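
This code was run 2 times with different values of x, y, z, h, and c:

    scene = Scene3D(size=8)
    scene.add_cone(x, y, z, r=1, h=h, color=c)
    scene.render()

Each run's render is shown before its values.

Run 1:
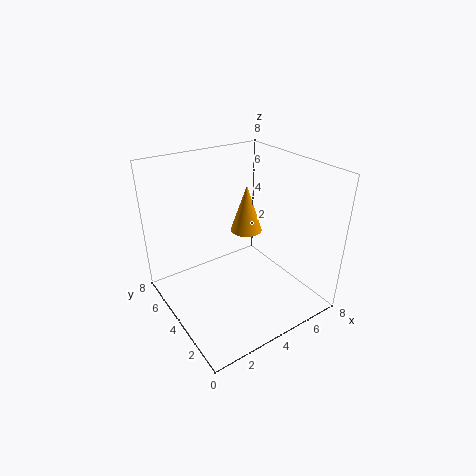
x = 6, y = 6, z = 3, h = 3, c = 'orange'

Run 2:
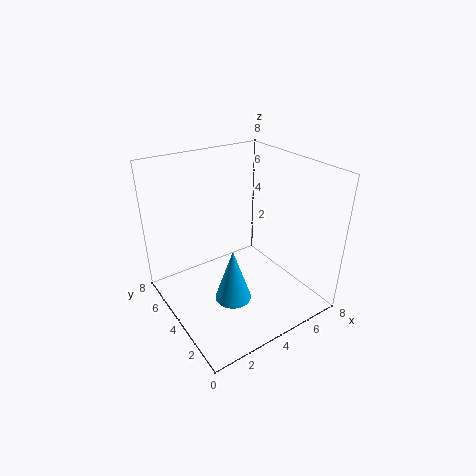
x = 3, y = 3, z = 1, h = 3, c = 'deepskyblue'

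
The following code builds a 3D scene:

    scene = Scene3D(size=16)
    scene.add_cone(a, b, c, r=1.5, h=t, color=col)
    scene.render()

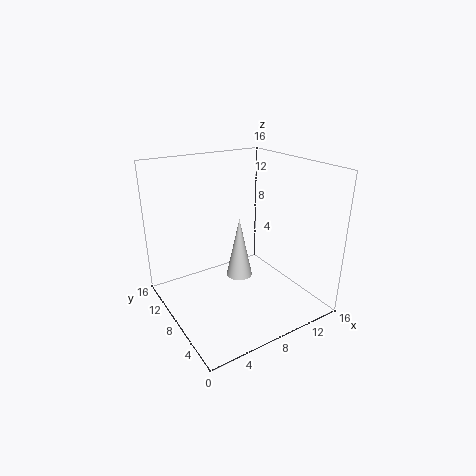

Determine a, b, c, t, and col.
a = 8.5, b = 8.5, c = 3, t = 7, col = 'lightgray'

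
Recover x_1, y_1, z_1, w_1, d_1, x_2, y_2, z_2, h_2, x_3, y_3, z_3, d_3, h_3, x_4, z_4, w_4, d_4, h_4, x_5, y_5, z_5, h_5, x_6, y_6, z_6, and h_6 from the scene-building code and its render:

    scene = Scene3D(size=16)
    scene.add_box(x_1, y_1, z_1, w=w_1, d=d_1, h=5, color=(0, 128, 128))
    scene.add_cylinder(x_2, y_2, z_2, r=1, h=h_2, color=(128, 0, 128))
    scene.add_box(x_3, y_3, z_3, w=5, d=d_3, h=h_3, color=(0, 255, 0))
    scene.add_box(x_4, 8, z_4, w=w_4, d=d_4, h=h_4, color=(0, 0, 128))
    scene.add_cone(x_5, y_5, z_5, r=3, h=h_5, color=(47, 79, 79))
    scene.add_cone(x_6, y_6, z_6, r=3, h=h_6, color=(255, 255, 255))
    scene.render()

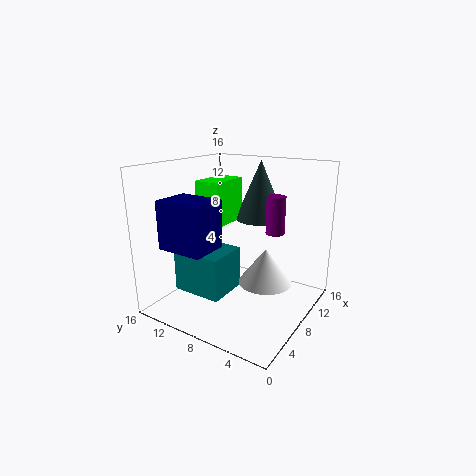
x_1 = 5, y_1 = 9, z_1 = 1, w_1 = 5, d_1 = 6, x_2 = 9, y_2 = 4, z_2 = 9, h_2 = 4, x_3 = 7, y_3 = 10, z_3 = 9, d_3 = 3, h_3 = 5, x_4 = 1, z_4 = 8, w_4 = 4, d_4 = 5, h_4 = 5, x_5 = 13, y_5 = 8, z_5 = 9, h_5 = 7, x_6 = 9, y_6 = 5, z_6 = 3, h_6 = 4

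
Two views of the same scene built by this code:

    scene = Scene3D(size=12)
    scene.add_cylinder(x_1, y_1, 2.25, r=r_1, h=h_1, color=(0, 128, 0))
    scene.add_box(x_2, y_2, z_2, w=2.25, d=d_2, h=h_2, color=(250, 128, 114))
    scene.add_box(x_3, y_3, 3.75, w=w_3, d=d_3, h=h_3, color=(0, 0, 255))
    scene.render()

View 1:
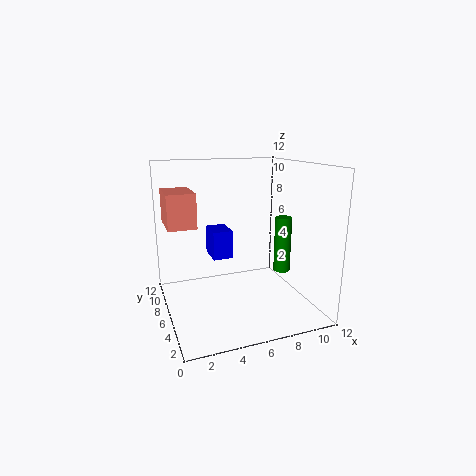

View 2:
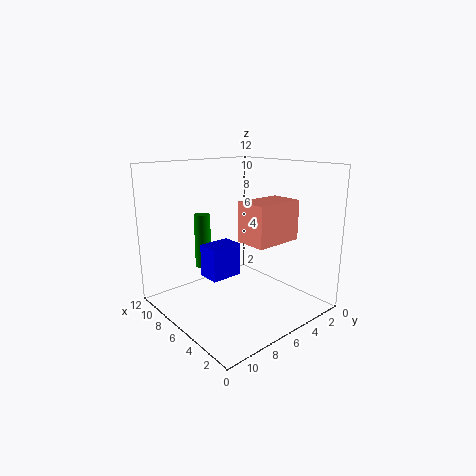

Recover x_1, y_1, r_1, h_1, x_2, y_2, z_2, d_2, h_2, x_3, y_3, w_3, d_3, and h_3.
x_1 = 10.5; y_1 = 6.5; r_1 = 0.75; h_1 = 5; x_2 = 0.25; y_2 = 5.5; z_2 = 7.25; d_2 = 3.5; h_2 = 2.75; x_3 = 4.25; y_3 = 7.25; w_3 = 1.75; d_3 = 2.5; h_3 = 2.5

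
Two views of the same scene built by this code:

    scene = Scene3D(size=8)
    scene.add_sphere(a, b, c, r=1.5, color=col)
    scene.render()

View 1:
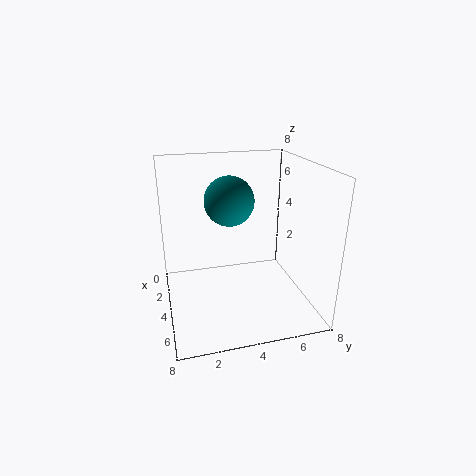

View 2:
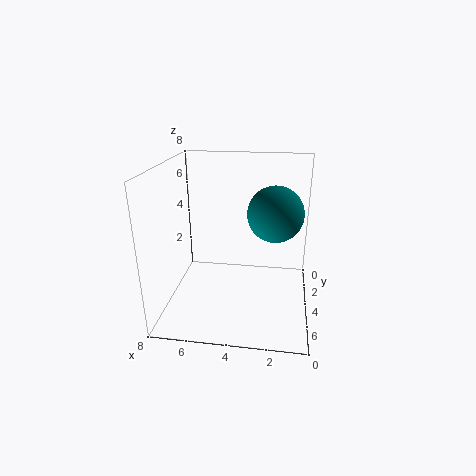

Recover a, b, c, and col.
a = 2; b = 4; c = 5.5; col = 'teal'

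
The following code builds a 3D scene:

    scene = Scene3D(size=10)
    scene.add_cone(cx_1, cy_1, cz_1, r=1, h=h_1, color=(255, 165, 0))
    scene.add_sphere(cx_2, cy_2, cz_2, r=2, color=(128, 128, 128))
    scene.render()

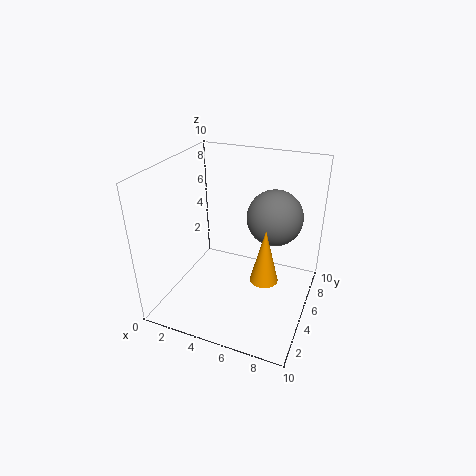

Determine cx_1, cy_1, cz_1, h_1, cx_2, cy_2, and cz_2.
cx_1 = 7; cy_1 = 5; cz_1 = 2; h_1 = 4; cx_2 = 7; cy_2 = 7; cz_2 = 6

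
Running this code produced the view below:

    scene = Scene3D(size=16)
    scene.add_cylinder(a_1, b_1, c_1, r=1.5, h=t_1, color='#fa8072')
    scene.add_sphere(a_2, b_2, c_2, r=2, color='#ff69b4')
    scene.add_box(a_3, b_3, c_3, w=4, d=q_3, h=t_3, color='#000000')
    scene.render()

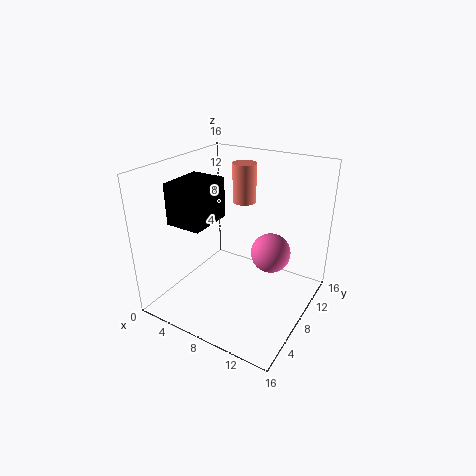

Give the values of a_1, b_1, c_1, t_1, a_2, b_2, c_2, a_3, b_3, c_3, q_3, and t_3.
a_1 = 5; b_1 = 14.5; c_1 = 9.5; t_1 = 5; a_2 = 12.5; b_2 = 7; c_2 = 8; a_3 = 2; b_3 = 3.5; c_3 = 10; q_3 = 5; t_3 = 4.5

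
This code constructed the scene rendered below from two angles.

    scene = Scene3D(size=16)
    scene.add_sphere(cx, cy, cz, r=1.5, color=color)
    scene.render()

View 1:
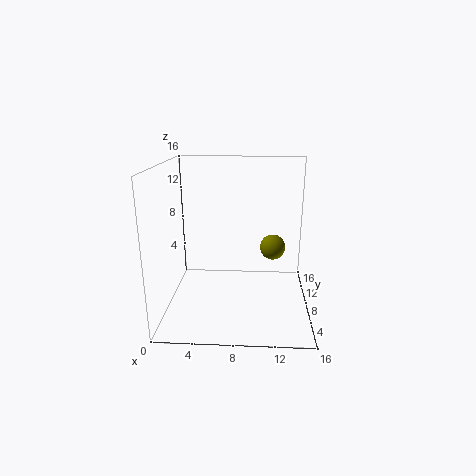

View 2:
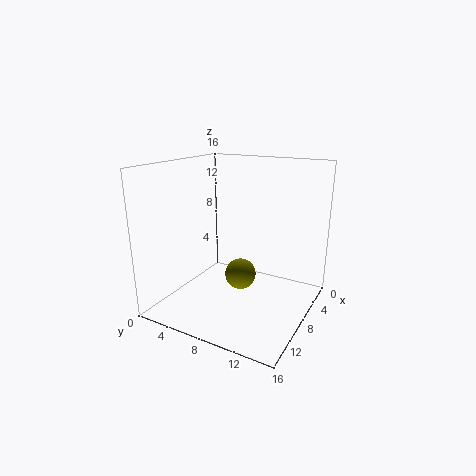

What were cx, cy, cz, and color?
cx = 12; cy = 10.5; cz = 6; color = 'olive'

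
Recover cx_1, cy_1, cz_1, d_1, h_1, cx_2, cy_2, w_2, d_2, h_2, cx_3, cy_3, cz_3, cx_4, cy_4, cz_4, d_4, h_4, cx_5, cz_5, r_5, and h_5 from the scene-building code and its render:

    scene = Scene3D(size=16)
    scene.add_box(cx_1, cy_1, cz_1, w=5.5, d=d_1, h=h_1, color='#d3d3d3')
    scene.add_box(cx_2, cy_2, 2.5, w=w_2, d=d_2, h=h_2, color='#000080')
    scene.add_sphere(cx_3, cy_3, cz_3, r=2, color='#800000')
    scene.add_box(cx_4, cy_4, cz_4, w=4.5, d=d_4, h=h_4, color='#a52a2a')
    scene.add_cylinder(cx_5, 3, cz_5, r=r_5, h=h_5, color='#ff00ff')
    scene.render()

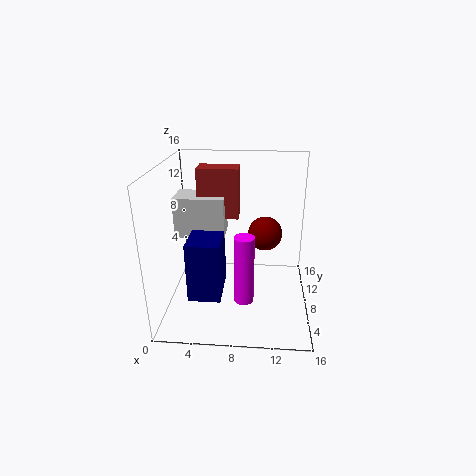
cx_1 = 1
cy_1 = 7.5
cz_1 = 8
d_1 = 3.5
h_1 = 4.5
cx_2 = 3
cy_2 = 3.5
w_2 = 3.5
d_2 = 5
h_2 = 6.5
cx_3 = 11
cy_3 = 10.5
cz_3 = 7.5
cx_4 = 3.5
cy_4 = 8.5
cz_4 = 10
d_4 = 2.5
h_4 = 5.5
cx_5 = 9
cz_5 = 3.5
r_5 = 1
h_5 = 7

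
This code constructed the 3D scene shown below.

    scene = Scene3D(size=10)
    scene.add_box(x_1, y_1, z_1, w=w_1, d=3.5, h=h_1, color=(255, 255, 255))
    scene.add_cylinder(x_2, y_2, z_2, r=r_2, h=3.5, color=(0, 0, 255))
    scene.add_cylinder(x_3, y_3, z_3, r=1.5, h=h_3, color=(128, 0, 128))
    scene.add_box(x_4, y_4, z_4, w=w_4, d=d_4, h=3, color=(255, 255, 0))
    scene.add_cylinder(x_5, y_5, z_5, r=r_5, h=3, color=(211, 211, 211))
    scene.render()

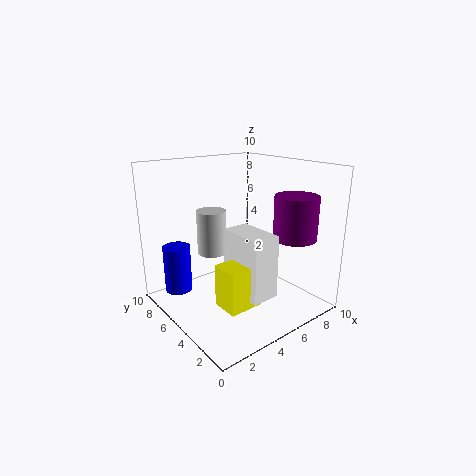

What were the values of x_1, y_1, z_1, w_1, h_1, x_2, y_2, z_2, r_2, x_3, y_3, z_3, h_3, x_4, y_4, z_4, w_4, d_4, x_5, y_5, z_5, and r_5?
x_1 = 4.5; y_1 = 2.5; z_1 = 1; w_1 = 2; h_1 = 4.5; x_2 = 2; y_2 = 8.5; z_2 = 0.5; r_2 = 1; x_3 = 8; y_3 = 2.5; z_3 = 5; h_3 = 3; x_4 = 3; y_4 = 3; z_4 = 0.5; w_4 = 2.5; d_4 = 2; x_5 = 3.5; y_5 = 6; z_5 = 4; r_5 = 1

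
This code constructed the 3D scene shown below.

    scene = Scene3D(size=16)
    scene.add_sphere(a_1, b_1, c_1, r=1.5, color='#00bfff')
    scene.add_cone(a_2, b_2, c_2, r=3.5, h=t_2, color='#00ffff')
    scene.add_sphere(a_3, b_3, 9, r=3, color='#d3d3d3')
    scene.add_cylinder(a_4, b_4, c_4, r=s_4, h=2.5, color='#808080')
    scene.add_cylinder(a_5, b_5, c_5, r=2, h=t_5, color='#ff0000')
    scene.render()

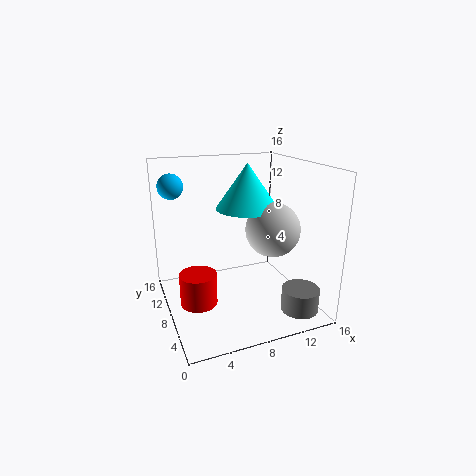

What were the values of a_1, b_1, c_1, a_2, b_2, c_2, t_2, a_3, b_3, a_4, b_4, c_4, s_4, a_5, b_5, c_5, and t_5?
a_1 = 2; b_1 = 14; c_1 = 13; a_2 = 9.5; b_2 = 9; c_2 = 11; t_2 = 5; a_3 = 11.5; b_3 = 6.5; a_4 = 13; b_4 = 2.5; c_4 = 1; s_4 = 2; a_5 = 3; b_5 = 7; c_5 = 1.5; t_5 = 3.5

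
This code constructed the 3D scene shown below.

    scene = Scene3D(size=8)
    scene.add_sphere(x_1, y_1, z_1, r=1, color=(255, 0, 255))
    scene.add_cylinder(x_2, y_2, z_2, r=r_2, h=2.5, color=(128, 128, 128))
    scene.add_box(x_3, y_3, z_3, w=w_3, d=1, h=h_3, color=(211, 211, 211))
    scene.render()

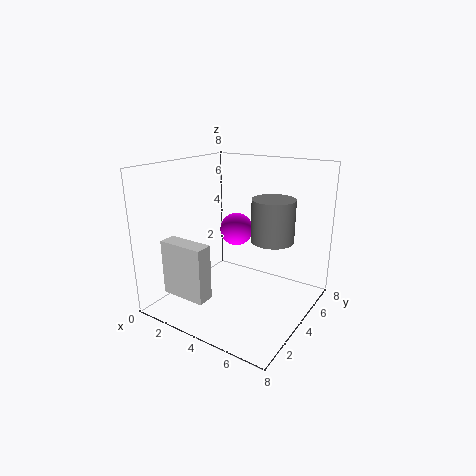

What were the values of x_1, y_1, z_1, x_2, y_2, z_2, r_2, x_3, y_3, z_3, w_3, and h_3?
x_1 = 2.75, y_1 = 5.75, z_1 = 3.75, x_2 = 5.25, y_2 = 5.75, z_2 = 3.5, r_2 = 1.25, x_3 = 0.25, y_3 = 1.75, z_3 = 0.5, w_3 = 2.75, h_3 = 3.25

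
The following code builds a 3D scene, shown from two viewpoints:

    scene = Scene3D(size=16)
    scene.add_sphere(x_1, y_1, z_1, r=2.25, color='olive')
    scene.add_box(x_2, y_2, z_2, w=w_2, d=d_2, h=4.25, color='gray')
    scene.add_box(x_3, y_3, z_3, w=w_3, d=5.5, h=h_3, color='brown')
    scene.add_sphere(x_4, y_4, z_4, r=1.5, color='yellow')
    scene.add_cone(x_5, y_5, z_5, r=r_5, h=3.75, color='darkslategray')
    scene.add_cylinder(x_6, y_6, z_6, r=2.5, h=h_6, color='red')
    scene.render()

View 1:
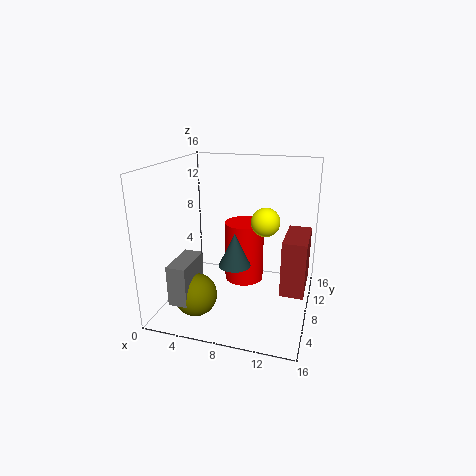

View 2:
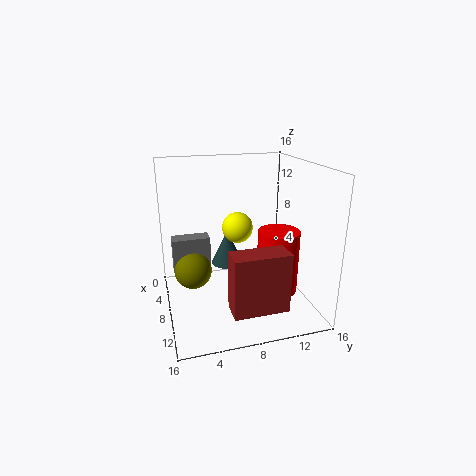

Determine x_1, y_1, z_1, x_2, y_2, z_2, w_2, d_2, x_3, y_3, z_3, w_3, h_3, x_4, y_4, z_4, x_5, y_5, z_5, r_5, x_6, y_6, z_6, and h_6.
x_1 = 4.75; y_1 = 3.25; z_1 = 3; x_2 = 2.75; y_2 = 1; z_2 = 2.75; w_2 = 2; d_2 = 4.5; x_3 = 13.25; y_3 = 5.5; z_3 = 3; w_3 = 2.5; h_3 = 6; x_4 = 11.25; y_4 = 7; z_4 = 10.5; x_5 = 8; y_5 = 6.75; z_5 = 5.25; r_5 = 1.75; x_6 = 7.25; y_6 = 13.25; z_6 = 0.25; h_6 = 7.75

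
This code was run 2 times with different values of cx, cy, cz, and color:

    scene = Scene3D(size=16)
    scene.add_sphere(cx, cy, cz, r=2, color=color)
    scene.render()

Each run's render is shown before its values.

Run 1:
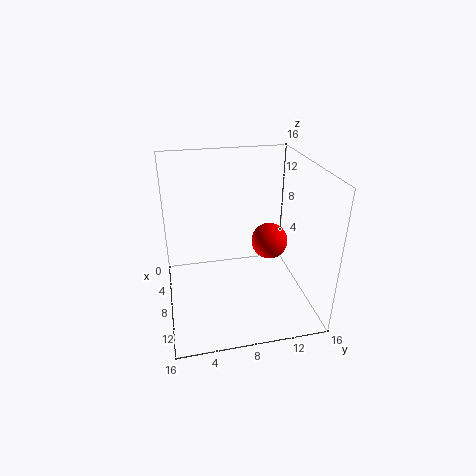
cx = 8.5, cy = 11.5, cz = 7.5, color = 'red'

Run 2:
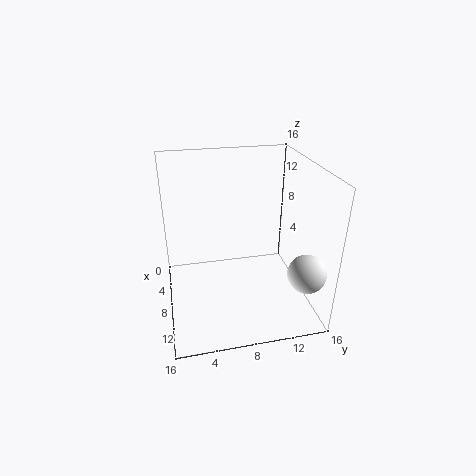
cx = 13.5, cy = 14, cz = 6, color = 'white'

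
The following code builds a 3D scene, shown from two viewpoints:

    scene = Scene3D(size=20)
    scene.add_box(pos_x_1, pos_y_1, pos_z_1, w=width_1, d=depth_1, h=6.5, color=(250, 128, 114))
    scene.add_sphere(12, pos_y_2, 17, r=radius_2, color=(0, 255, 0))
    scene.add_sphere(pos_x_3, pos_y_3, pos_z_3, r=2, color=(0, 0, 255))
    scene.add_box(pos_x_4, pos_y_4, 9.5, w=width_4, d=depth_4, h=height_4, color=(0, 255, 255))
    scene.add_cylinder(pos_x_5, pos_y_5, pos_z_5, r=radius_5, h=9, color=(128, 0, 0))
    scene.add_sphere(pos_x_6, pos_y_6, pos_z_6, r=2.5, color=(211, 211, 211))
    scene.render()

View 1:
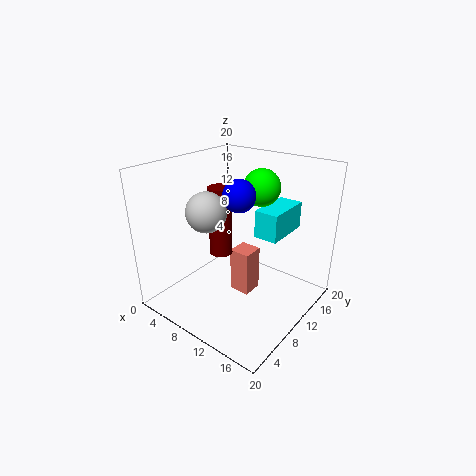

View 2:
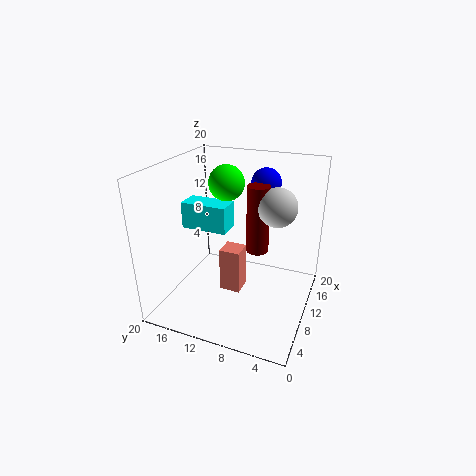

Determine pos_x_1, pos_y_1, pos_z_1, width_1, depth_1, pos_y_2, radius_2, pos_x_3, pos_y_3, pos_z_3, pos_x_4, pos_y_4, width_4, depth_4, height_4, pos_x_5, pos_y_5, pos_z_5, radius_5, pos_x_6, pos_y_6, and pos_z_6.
pos_x_1 = 9
pos_y_1 = 9.5
pos_z_1 = 1.5
width_1 = 3
depth_1 = 3
pos_y_2 = 12.5
radius_2 = 2.5
pos_x_3 = 12.5
pos_y_3 = 7
pos_z_3 = 17.5
pos_x_4 = 11
pos_y_4 = 12.5
width_4 = 3.5
depth_4 = 7
height_4 = 4
pos_x_5 = 9.5
pos_y_5 = 7
pos_z_5 = 9
radius_5 = 1.5
pos_x_6 = 9.5
pos_y_6 = 4.5
pos_z_6 = 15.5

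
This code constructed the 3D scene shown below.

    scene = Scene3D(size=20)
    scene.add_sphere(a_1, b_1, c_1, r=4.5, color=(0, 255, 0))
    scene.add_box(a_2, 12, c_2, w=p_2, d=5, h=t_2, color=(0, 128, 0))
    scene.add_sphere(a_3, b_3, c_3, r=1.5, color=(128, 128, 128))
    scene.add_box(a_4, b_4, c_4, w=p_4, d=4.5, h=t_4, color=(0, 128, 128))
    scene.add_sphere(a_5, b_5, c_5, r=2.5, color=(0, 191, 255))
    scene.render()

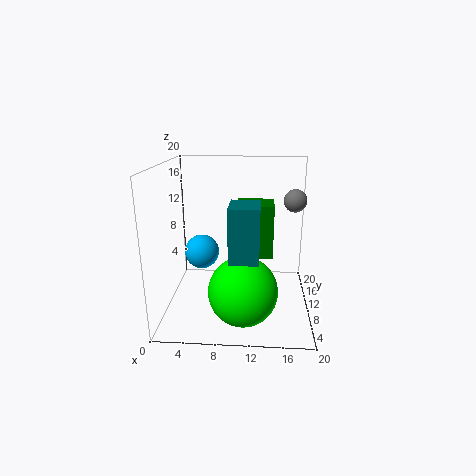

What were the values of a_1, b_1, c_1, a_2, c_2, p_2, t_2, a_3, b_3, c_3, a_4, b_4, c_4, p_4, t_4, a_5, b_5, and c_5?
a_1 = 11
b_1 = 5
c_1 = 4.5
a_2 = 9.5
c_2 = 6
p_2 = 5.5
t_2 = 8
a_3 = 17.5
b_3 = 9.5
c_3 = 15.5
a_4 = 9.5
b_4 = 1
c_4 = 10
p_4 = 3.5
t_4 = 6.5
a_5 = 4.5
b_5 = 12
c_5 = 7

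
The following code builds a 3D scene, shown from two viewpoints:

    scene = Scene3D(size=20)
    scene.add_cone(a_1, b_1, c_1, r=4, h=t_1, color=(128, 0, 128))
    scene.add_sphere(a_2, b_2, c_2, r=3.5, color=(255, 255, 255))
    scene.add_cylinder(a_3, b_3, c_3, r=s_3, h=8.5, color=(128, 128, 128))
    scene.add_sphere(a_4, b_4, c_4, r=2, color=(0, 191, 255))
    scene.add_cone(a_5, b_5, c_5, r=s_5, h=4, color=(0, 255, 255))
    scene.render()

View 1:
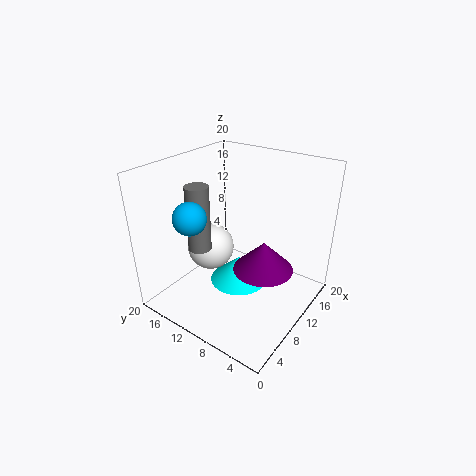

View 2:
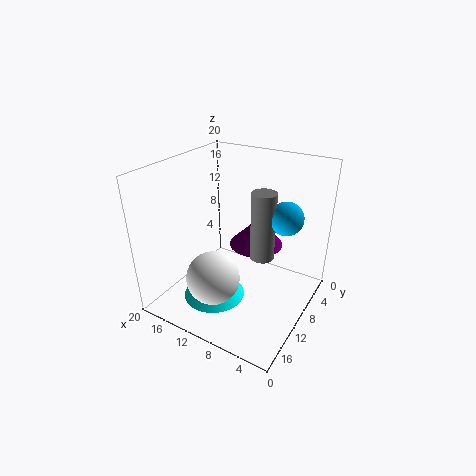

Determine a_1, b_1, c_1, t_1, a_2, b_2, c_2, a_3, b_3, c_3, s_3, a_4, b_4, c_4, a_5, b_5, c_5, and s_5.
a_1 = 9.5, b_1 = 5.5, c_1 = 7, t_1 = 4, a_2 = 10.5, b_2 = 15.5, c_2 = 6.5, a_3 = 5, b_3 = 12.5, c_3 = 10, s_3 = 1.5, a_4 = 2.5, b_4 = 11.5, c_4 = 15.5, a_5 = 13, b_5 = 12, c_5 = 0.5, s_5 = 4.5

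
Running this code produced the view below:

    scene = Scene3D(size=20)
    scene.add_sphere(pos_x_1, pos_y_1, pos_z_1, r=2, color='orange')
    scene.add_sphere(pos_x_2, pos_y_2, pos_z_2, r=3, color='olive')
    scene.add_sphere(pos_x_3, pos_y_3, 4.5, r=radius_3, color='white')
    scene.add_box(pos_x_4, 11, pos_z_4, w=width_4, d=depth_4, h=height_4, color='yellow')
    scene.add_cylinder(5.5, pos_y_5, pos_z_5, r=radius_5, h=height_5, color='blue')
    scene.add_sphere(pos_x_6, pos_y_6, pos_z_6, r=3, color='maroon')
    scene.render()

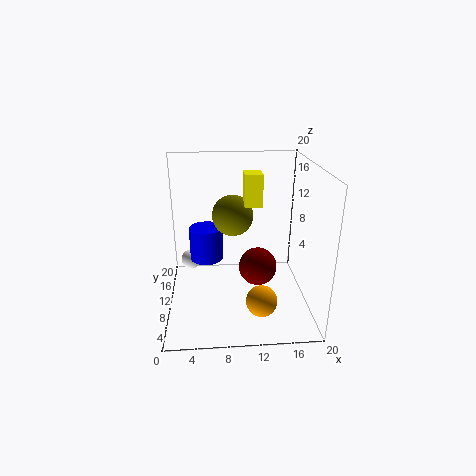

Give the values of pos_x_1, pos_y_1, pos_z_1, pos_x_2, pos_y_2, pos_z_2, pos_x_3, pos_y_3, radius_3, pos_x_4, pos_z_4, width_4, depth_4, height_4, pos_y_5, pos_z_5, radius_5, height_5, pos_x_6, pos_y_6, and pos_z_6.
pos_x_1 = 12.5
pos_y_1 = 3.5
pos_z_1 = 4
pos_x_2 = 9.5
pos_y_2 = 13.5
pos_z_2 = 12
pos_x_3 = 3
pos_y_3 = 14.5
radius_3 = 1.5
pos_x_4 = 11
pos_z_4 = 14
width_4 = 2.5
depth_4 = 3
height_4 = 4.5
pos_y_5 = 14
pos_z_5 = 5
radius_5 = 2.5
height_5 = 5
pos_x_6 = 13.5
pos_y_6 = 14
pos_z_6 = 3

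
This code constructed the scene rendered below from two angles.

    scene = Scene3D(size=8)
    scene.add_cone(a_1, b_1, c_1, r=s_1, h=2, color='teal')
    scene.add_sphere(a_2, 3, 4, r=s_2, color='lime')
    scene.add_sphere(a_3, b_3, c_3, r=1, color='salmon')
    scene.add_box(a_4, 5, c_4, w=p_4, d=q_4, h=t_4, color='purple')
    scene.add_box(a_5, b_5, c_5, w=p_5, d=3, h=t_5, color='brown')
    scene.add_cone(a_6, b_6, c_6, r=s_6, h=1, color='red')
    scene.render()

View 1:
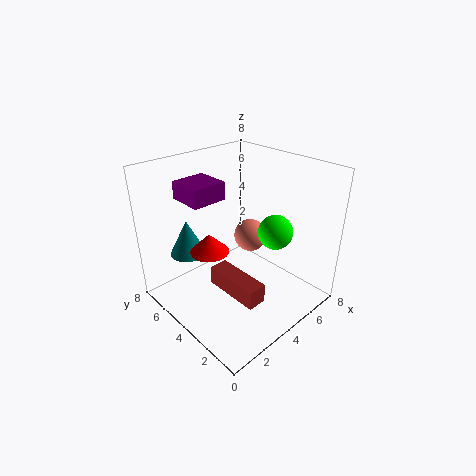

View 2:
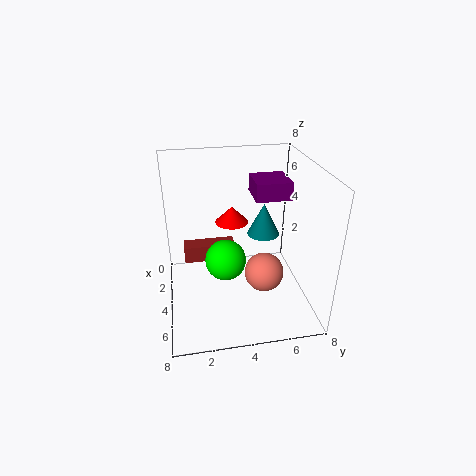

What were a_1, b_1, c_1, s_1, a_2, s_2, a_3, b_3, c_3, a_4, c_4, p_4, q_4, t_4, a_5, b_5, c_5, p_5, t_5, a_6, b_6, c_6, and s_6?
a_1 = 2; b_1 = 6; c_1 = 3; s_1 = 1; a_2 = 6; s_2 = 1; a_3 = 6; b_3 = 5; c_3 = 3; a_4 = 2; c_4 = 6; p_4 = 2; q_4 = 2; t_4 = 1; a_5 = 2; b_5 = 1; c_5 = 2; p_5 = 1; t_5 = 1; a_6 = 2; b_6 = 4; c_6 = 4; s_6 = 1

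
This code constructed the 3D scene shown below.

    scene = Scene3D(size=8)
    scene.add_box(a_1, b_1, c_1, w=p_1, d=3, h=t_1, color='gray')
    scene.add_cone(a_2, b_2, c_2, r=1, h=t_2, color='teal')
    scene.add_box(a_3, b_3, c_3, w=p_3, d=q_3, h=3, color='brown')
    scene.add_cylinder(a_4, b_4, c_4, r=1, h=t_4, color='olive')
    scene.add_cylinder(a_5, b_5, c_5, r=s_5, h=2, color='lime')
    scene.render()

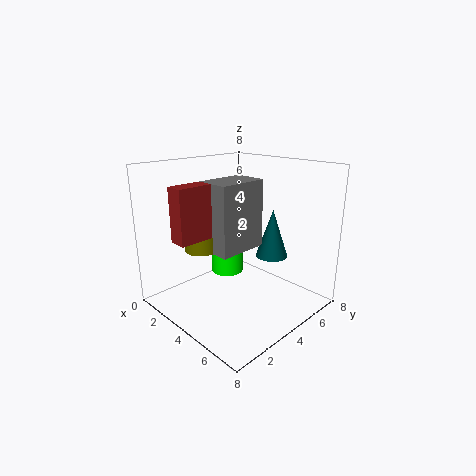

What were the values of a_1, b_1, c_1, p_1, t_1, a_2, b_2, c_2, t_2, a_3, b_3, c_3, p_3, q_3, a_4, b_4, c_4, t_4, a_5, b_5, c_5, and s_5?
a_1 = 2; b_1 = 3; c_1 = 3; p_1 = 2; t_1 = 4; a_2 = 4; b_2 = 7; c_2 = 2; t_2 = 3; a_3 = 2; b_3 = 1; c_3 = 4; p_3 = 1; q_3 = 2; a_4 = 2; b_4 = 3; c_4 = 3; t_4 = 1; a_5 = 2; b_5 = 5; c_5 = 1; s_5 = 1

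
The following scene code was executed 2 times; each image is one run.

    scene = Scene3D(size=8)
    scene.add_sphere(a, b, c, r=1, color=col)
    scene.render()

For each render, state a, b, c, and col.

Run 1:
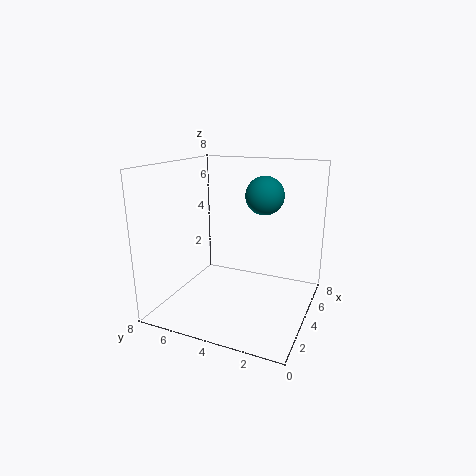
a = 4
b = 2.5
c = 6.5
col = 'teal'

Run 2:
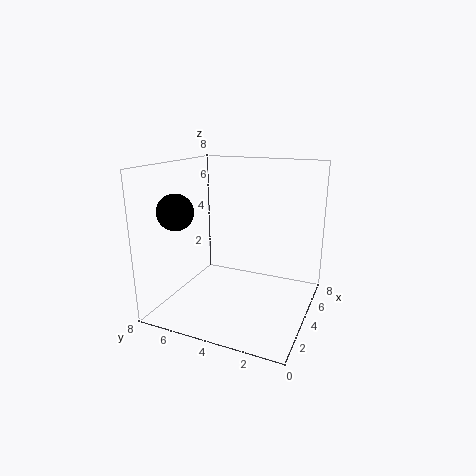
a = 2.5
b = 7
c = 5.5
col = 'black'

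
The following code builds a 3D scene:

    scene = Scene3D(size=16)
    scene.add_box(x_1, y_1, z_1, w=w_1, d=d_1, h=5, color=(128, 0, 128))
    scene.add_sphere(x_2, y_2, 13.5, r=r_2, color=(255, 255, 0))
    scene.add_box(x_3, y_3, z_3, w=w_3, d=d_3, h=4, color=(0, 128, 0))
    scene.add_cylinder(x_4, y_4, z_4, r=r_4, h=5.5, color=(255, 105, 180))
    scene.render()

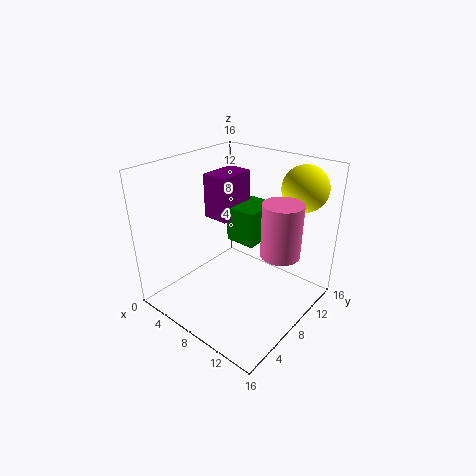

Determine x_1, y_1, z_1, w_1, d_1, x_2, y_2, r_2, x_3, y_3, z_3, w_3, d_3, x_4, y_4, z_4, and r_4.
x_1 = 3.5
y_1 = 7.5
z_1 = 9.5
w_1 = 3
d_1 = 4.5
x_2 = 13
y_2 = 13
r_2 = 2.5
x_3 = 6
y_3 = 8.5
z_3 = 7
w_3 = 3.5
d_3 = 4.5
x_4 = 13.5
y_4 = 8
z_4 = 8
r_4 = 2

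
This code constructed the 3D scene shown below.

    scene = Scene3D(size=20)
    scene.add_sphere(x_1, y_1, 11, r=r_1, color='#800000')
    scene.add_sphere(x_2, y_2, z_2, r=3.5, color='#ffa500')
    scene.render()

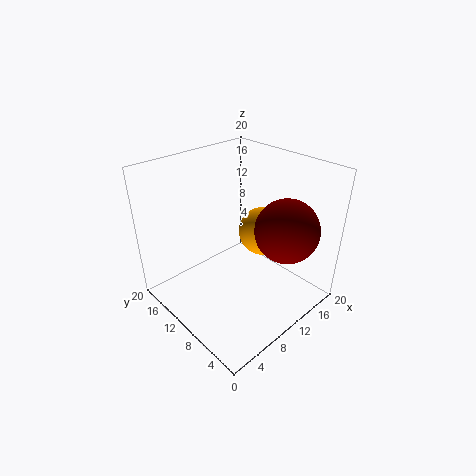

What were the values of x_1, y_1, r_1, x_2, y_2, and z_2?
x_1 = 15, y_1 = 5.5, r_1 = 4.5, x_2 = 14.5, y_2 = 9.5, z_2 = 9.5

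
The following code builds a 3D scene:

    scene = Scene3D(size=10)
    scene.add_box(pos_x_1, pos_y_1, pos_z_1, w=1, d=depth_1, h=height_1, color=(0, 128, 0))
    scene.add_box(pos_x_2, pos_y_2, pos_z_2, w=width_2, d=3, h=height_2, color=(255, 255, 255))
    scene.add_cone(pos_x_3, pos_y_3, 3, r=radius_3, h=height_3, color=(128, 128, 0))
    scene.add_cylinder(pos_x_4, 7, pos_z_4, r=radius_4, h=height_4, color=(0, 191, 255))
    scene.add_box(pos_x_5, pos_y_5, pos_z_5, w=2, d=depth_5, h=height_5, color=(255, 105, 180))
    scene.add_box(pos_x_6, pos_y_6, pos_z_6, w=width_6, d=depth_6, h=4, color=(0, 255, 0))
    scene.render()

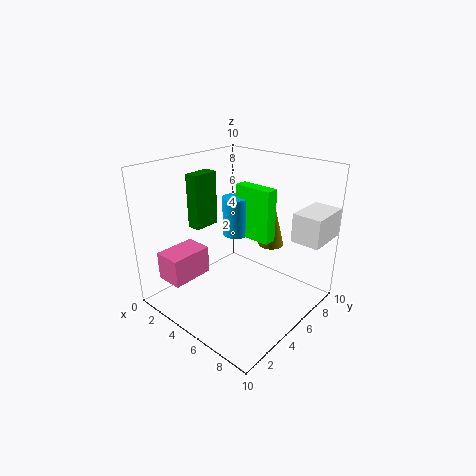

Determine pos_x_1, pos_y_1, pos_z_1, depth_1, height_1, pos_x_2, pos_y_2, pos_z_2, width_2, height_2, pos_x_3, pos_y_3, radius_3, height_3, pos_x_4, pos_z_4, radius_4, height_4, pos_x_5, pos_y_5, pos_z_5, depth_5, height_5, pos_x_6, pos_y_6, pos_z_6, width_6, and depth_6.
pos_x_1 = 1
pos_y_1 = 4
pos_z_1 = 5
depth_1 = 2
height_1 = 4
pos_x_2 = 8
pos_y_2 = 7
pos_z_2 = 5
width_2 = 2
height_2 = 2
pos_x_3 = 5
pos_y_3 = 9
radius_3 = 1
height_3 = 4
pos_x_4 = 3
pos_z_4 = 4
radius_4 = 1
height_4 = 3
pos_x_5 = 1
pos_y_5 = 1
pos_z_5 = 2
depth_5 = 3
height_5 = 2
pos_x_6 = 3
pos_y_6 = 7
pos_z_6 = 4
width_6 = 3
depth_6 = 1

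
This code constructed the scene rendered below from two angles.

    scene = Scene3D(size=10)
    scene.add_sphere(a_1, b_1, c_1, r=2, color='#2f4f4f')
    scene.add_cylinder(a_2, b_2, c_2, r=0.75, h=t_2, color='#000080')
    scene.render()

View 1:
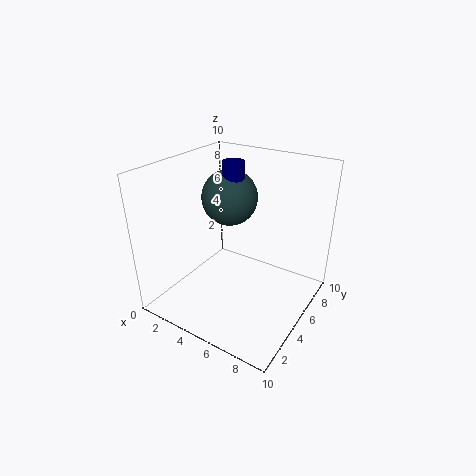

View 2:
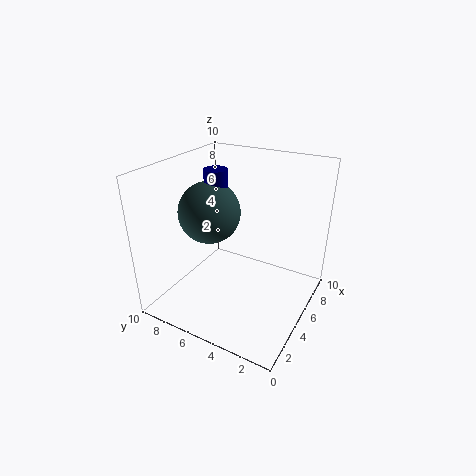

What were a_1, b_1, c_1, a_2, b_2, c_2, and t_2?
a_1 = 3.5; b_1 = 6.25; c_1 = 7.25; a_2 = 4; b_2 = 6; c_2 = 8.25; t_2 = 1.75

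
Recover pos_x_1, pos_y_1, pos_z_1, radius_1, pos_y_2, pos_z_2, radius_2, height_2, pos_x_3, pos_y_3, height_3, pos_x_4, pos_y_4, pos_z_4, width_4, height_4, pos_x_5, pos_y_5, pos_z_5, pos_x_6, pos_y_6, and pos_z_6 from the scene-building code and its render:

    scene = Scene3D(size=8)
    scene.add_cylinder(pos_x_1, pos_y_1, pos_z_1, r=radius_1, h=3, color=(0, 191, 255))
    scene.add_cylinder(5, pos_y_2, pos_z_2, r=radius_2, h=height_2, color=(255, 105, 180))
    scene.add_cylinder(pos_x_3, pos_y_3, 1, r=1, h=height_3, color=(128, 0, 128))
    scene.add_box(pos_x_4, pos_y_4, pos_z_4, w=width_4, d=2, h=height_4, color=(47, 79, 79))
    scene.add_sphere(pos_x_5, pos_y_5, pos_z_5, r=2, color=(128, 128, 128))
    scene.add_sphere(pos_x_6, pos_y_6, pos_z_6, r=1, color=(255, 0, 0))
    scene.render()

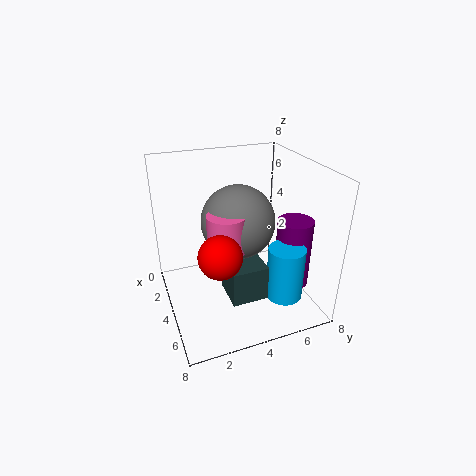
pos_x_1 = 6, pos_y_1 = 6, pos_z_1 = 1, radius_1 = 1, pos_y_2 = 3, pos_z_2 = 4, radius_2 = 1, height_2 = 2, pos_x_3 = 5, pos_y_3 = 7, height_3 = 4, pos_x_4 = 4, pos_y_4 = 3, pos_z_4 = 1, width_4 = 2, height_4 = 2, pos_x_5 = 4, pos_y_5 = 4, pos_z_5 = 5, pos_x_6 = 7, pos_y_6 = 2, pos_z_6 = 5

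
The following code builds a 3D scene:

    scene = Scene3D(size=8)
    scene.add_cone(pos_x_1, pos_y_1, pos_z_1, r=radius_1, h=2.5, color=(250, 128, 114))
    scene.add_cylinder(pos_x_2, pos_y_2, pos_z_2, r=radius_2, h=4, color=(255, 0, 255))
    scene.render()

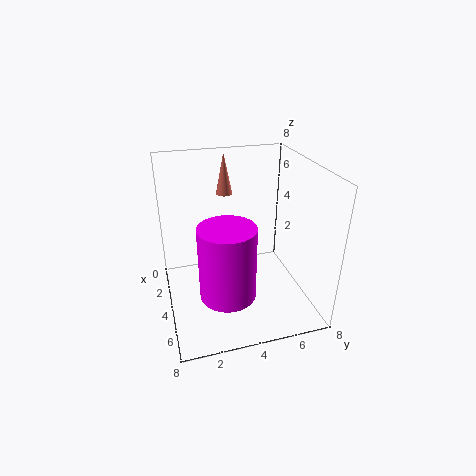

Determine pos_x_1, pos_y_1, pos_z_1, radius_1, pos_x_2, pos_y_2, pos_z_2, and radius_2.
pos_x_1 = 1
pos_y_1 = 4
pos_z_1 = 5.5
radius_1 = 0.5
pos_x_2 = 5.5
pos_y_2 = 3
pos_z_2 = 1.5
radius_2 = 1.5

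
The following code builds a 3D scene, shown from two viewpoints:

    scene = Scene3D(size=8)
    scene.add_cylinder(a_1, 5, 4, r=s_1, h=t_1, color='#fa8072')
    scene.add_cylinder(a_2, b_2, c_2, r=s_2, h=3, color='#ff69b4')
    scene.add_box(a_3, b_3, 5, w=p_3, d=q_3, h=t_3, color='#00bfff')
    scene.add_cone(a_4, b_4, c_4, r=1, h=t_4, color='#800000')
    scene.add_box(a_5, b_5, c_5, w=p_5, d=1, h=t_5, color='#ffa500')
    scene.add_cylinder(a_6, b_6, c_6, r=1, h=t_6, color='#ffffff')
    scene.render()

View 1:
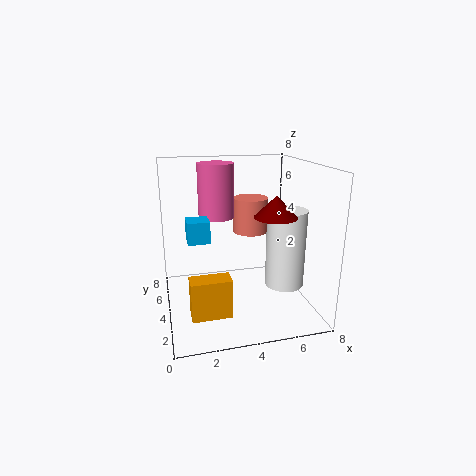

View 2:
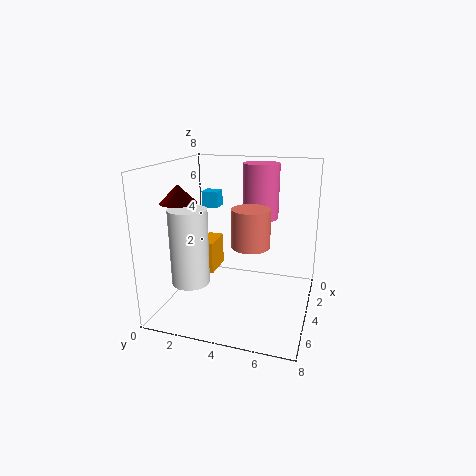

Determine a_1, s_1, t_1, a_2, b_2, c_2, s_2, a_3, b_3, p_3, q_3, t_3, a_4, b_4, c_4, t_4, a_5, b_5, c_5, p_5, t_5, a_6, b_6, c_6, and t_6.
a_1 = 5
s_1 = 1
t_1 = 2
a_2 = 3
b_2 = 5
c_2 = 5
s_2 = 1
a_3 = 1
b_3 = 1
p_3 = 1
q_3 = 1
t_3 = 1
a_4 = 5
b_4 = 1
c_4 = 6
t_4 = 1
a_5 = 1
b_5 = 1
c_5 = 1
p_5 = 2
t_5 = 2
a_6 = 6
b_6 = 2
c_6 = 2
t_6 = 4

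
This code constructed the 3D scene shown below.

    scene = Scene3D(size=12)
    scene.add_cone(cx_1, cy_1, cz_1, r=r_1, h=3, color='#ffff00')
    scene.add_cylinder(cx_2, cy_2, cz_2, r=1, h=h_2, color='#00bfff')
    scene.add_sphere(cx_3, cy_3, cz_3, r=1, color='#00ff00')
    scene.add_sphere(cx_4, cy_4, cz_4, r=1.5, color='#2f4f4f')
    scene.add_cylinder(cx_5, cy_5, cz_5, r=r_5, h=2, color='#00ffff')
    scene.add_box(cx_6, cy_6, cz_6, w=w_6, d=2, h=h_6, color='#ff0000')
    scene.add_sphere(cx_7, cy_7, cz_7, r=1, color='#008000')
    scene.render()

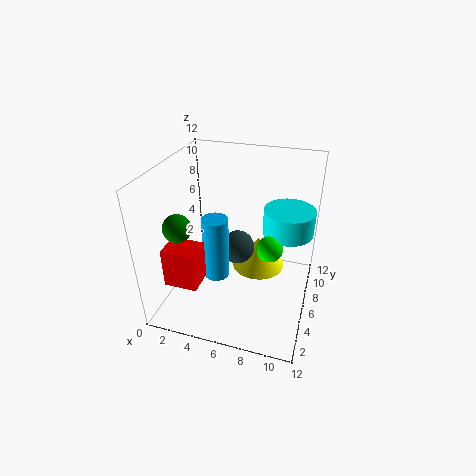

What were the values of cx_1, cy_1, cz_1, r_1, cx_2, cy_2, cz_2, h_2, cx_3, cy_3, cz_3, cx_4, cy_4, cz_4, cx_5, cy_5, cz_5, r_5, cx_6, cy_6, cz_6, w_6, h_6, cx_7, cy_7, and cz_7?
cx_1 = 7; cy_1 = 9.5; cz_1 = 1; r_1 = 2.5; cx_2 = 5; cy_2 = 3.5; cz_2 = 4; h_2 = 5; cx_3 = 9; cy_3 = 4.5; cz_3 = 6.5; cx_4 = 5.5; cy_4 = 7.5; cz_4 = 4; cx_5 = 10; cy_5 = 6.5; cz_5 = 7; r_5 = 2; cx_6 = 2; cy_6 = 0.5; cz_6 = 4.5; w_6 = 2.5; h_6 = 3; cx_7 = 3; cy_7 = 1.5; cz_7 = 9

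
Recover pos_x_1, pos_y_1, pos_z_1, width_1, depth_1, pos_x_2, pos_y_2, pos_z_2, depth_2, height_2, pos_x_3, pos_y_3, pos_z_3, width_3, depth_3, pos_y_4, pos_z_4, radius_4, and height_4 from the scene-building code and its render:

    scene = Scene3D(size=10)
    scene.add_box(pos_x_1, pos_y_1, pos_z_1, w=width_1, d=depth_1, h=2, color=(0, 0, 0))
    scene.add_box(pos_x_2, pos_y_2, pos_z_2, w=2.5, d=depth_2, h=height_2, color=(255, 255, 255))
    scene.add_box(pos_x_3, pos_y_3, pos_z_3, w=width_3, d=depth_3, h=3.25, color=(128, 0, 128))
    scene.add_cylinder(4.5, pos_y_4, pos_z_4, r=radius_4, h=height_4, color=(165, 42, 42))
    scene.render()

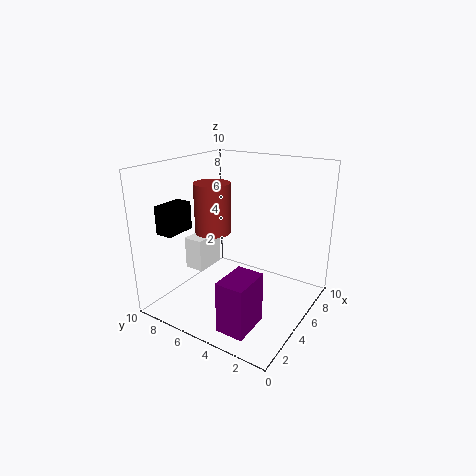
pos_x_1 = 2
pos_y_1 = 8.5
pos_z_1 = 5.25
width_1 = 2.25
depth_1 = 1.25
pos_x_2 = 4.75
pos_y_2 = 8.25
pos_z_2 = 1.5
depth_2 = 1.5
height_2 = 2.5
pos_x_3 = 0.25
pos_y_3 = 1.75
pos_z_3 = 1
width_3 = 2.5
depth_3 = 1.75
pos_y_4 = 6.75
pos_z_4 = 5.25
radius_4 = 1.25
height_4 = 3.5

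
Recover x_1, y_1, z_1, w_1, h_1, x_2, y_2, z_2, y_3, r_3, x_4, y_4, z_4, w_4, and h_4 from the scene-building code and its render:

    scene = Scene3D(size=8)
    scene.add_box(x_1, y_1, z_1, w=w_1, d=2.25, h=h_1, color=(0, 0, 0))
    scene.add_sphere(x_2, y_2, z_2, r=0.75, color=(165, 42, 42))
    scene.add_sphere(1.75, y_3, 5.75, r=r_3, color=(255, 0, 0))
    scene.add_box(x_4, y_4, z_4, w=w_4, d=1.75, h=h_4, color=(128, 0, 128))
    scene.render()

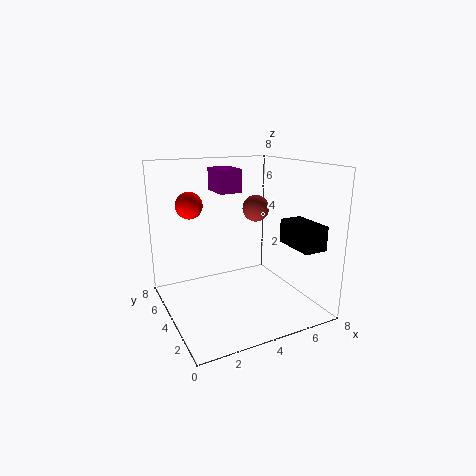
x_1 = 5.75
y_1 = 0.25
z_1 = 4
w_1 = 1.25
h_1 = 1.25
x_2 = 5.25
y_2 = 4.25
z_2 = 5.5
y_3 = 5.5
r_3 = 0.75
x_4 = 3
y_4 = 4
z_4 = 6.5
w_4 = 1.25
h_4 = 1.25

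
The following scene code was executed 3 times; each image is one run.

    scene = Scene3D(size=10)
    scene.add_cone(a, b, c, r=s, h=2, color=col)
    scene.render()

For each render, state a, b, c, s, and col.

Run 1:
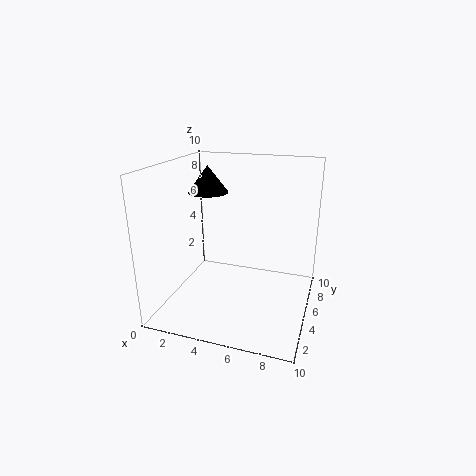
a = 2; b = 7; c = 7.5; s = 1.5; col = 'black'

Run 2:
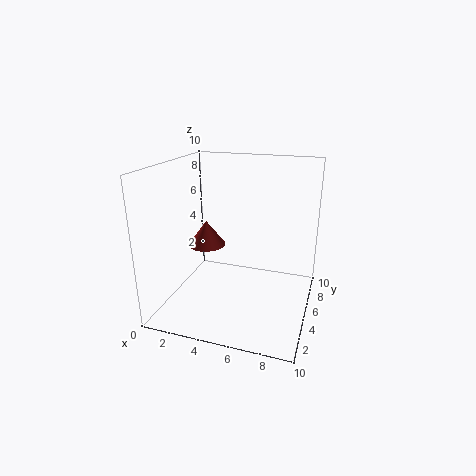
a = 1.5; b = 7.5; c = 3; s = 1.5; col = 'brown'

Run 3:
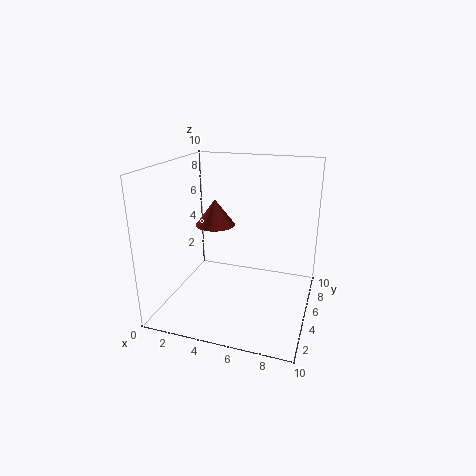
a = 2.5; b = 7; c = 5; s = 1.5; col = 'brown'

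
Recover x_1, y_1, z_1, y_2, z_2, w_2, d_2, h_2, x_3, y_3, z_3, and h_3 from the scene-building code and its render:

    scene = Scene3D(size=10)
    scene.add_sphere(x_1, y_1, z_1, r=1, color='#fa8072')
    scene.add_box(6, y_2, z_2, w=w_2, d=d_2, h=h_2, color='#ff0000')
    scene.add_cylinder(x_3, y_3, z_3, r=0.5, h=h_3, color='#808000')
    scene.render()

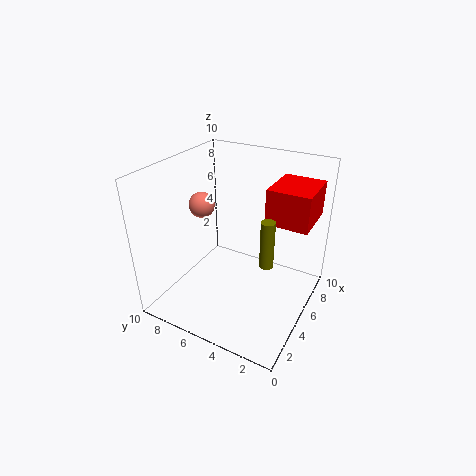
x_1 = 6.5
y_1 = 9
z_1 = 6
y_2 = 0.5
z_2 = 6
w_2 = 3.5
d_2 = 3
h_2 = 2.5
x_3 = 5.5
y_3 = 3
z_3 = 3
h_3 = 3.5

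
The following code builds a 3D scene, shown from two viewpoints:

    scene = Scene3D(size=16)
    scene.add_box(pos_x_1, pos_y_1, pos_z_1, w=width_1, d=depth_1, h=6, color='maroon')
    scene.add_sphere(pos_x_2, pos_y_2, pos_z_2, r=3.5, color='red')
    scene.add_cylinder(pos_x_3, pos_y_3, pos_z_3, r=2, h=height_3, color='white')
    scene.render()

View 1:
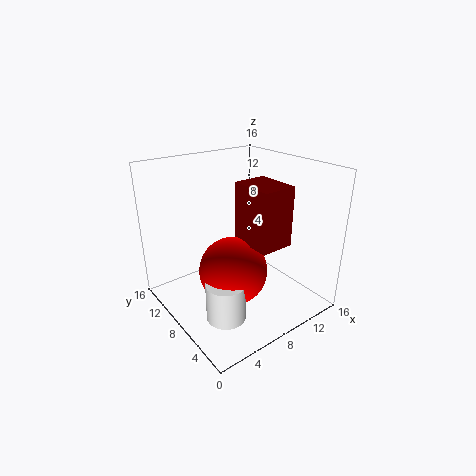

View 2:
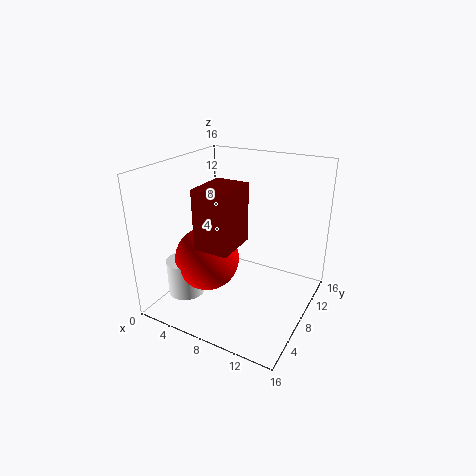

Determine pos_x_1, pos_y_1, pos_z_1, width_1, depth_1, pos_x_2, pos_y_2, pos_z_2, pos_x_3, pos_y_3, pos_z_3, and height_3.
pos_x_1 = 6.5
pos_y_1 = 2
pos_z_1 = 9
width_1 = 3.5
depth_1 = 4.5
pos_x_2 = 5.5
pos_y_2 = 5.5
pos_z_2 = 6
pos_x_3 = 3.5
pos_y_3 = 4
pos_z_3 = 2
height_3 = 4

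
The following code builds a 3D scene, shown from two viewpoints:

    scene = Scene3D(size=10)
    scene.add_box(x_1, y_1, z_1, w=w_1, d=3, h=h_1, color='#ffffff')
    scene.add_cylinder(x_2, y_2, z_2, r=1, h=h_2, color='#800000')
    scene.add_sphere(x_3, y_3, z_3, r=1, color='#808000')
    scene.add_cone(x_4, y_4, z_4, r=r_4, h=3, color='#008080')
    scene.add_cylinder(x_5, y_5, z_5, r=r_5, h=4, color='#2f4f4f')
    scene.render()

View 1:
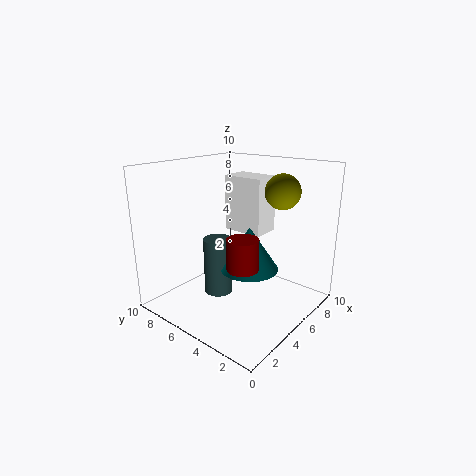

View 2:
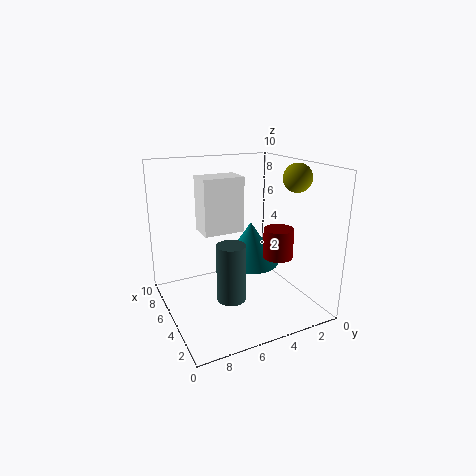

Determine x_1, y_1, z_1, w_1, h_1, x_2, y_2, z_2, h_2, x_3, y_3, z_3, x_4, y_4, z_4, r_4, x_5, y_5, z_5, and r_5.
x_1 = 6, y_1 = 4, z_1 = 5, w_1 = 2, h_1 = 4, x_2 = 3, y_2 = 3, z_2 = 4, h_2 = 2, x_3 = 4, y_3 = 1, z_3 = 9, x_4 = 5, y_4 = 4, z_4 = 3, r_4 = 2, x_5 = 4, y_5 = 6, z_5 = 1, r_5 = 1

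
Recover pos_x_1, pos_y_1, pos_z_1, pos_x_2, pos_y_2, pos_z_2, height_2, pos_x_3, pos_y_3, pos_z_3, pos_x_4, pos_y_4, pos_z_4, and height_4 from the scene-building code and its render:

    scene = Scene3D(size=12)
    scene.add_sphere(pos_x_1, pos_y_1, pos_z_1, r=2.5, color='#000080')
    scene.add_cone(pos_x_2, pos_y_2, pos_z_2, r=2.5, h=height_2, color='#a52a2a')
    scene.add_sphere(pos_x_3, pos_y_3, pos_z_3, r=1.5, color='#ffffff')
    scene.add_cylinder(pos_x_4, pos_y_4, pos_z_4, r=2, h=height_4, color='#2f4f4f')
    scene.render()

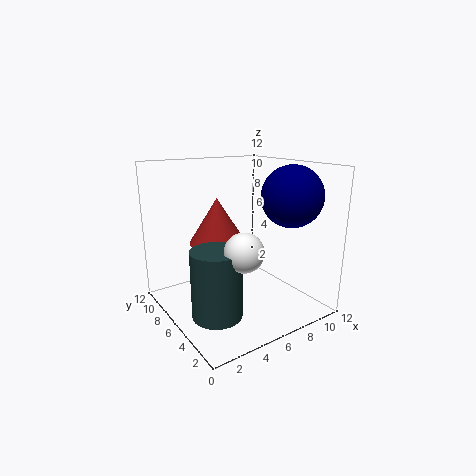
pos_x_1 = 9.5, pos_y_1 = 3.5, pos_z_1 = 9.5, pos_x_2 = 5.5, pos_y_2 = 8.5, pos_z_2 = 5, height_2 = 4, pos_x_3 = 4.5, pos_y_3 = 3, pos_z_3 = 6, pos_x_4 = 3, pos_y_4 = 4.5, pos_z_4 = 0.5, height_4 = 5.5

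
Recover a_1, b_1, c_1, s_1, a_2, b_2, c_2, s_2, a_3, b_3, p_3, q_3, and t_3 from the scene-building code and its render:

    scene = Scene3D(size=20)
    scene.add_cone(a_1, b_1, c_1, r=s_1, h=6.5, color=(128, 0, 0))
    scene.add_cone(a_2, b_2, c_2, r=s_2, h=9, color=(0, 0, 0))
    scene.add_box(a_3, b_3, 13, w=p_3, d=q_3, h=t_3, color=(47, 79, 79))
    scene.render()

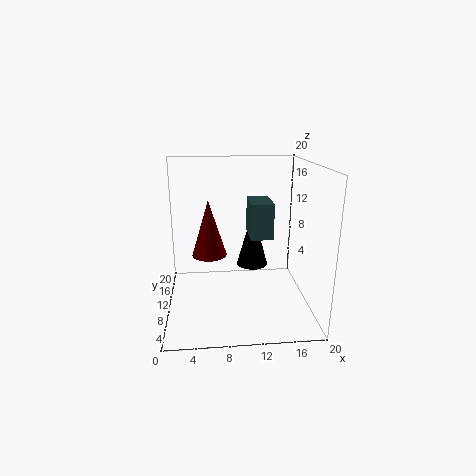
a_1 = 6; b_1 = 3.5; c_1 = 10.5; s_1 = 2; a_2 = 13; b_2 = 16.5; c_2 = 3; s_2 = 2.5; a_3 = 10.5; b_3 = 1; p_3 = 2.5; q_3 = 4; t_3 = 4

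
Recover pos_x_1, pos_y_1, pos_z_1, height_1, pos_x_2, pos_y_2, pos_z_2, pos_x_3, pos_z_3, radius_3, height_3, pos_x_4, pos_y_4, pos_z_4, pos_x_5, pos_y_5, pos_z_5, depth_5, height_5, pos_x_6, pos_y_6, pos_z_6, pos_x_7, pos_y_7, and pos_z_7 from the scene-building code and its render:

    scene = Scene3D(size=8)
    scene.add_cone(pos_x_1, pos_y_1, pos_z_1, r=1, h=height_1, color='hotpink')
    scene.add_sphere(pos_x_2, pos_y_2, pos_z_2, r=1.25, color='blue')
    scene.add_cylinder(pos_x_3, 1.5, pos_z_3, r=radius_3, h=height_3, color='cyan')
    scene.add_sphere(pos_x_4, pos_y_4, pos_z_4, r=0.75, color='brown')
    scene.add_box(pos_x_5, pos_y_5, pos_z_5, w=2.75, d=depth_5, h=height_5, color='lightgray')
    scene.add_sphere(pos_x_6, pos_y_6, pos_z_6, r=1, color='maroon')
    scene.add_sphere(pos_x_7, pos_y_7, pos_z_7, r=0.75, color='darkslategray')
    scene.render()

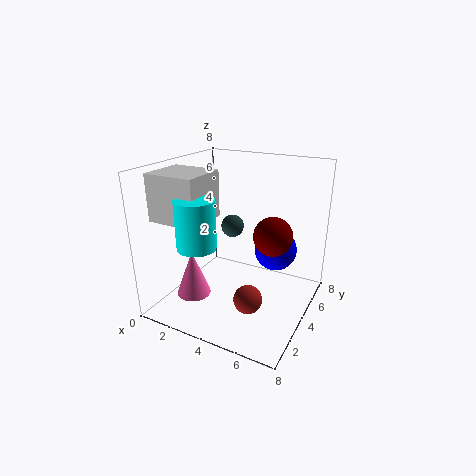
pos_x_1 = 1.5; pos_y_1 = 3; pos_z_1 = 0.25; height_1 = 2.75; pos_x_2 = 5.5; pos_y_2 = 6; pos_z_2 = 2.75; pos_x_3 = 3; pos_z_3 = 4.25; radius_3 = 1; height_3 = 2.5; pos_x_4 = 5.5; pos_y_4 = 2.25; pos_z_4 = 1.5; pos_x_5 = 0.25; pos_y_5 = 1.25; pos_z_5 = 5.25; depth_5 = 2.5; height_5 = 2.5; pos_x_6 = 6.25; pos_y_6 = 3.5; pos_z_6 = 4.75; pos_x_7 = 2; pos_y_7 = 7; pos_z_7 = 3.25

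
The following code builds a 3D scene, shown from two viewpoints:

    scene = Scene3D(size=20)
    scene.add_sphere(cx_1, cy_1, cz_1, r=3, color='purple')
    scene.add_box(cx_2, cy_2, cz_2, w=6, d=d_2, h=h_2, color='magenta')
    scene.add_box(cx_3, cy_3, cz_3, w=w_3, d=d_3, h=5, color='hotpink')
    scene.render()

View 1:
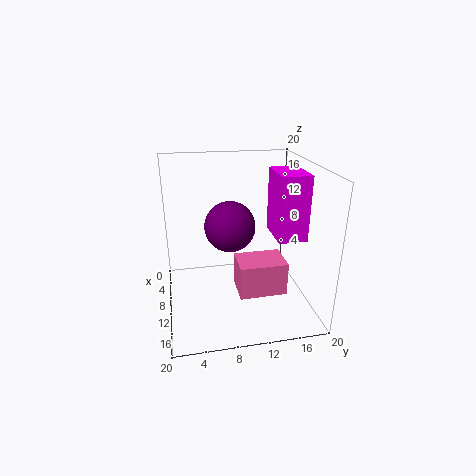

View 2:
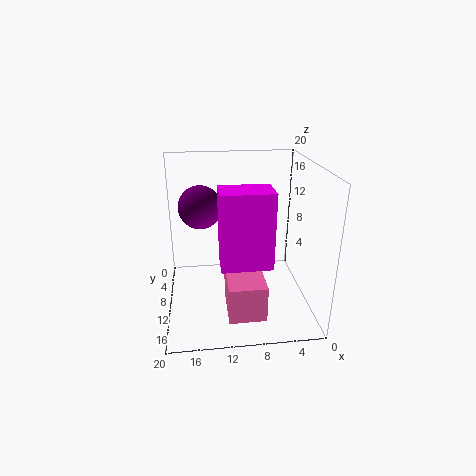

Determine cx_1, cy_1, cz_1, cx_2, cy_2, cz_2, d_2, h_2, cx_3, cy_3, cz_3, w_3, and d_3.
cx_1 = 15
cy_1 = 8
cz_1 = 14
cx_2 = 7
cy_2 = 15
cz_2 = 10
d_2 = 4
h_2 = 9
cx_3 = 7
cy_3 = 10
cz_3 = 1
w_3 = 5
d_3 = 7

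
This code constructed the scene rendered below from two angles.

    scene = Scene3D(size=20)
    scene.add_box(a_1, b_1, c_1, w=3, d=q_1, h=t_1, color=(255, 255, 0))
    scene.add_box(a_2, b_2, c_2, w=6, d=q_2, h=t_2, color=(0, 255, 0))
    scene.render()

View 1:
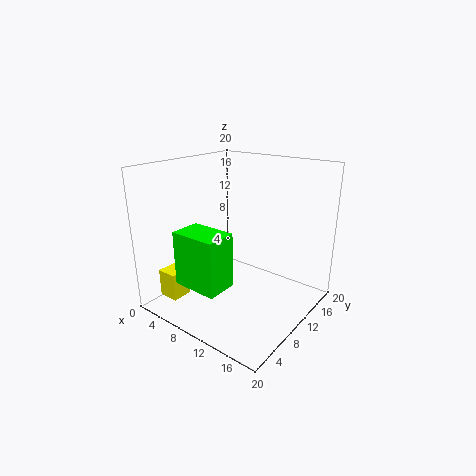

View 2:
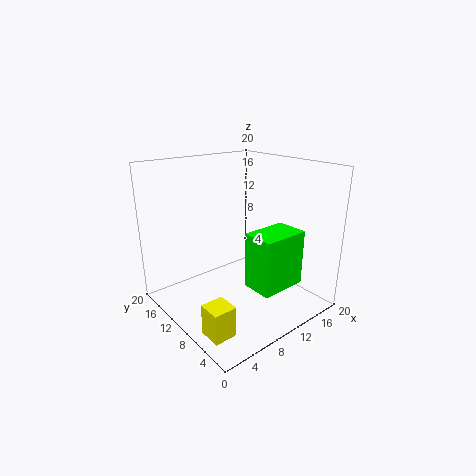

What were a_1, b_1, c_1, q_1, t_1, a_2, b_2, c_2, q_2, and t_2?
a_1 = 1, b_1 = 3, c_1 = 1, q_1 = 3, t_1 = 4, a_2 = 7, b_2 = 1, c_2 = 6, q_2 = 4, t_2 = 7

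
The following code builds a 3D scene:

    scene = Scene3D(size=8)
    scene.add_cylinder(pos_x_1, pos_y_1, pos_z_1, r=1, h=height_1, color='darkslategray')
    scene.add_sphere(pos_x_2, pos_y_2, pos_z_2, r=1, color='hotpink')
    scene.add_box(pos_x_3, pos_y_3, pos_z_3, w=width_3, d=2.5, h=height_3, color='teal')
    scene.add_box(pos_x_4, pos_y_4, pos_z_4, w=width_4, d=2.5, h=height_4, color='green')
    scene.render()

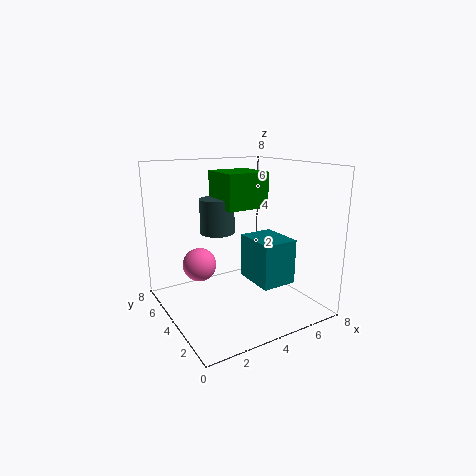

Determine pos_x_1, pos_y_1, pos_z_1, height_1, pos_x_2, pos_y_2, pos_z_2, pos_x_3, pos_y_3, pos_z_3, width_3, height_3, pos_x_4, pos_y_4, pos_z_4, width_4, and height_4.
pos_x_1 = 3.5; pos_y_1 = 5.5; pos_z_1 = 4; height_1 = 2; pos_x_2 = 2.5; pos_y_2 = 6; pos_z_2 = 2; pos_x_3 = 4.5; pos_y_3 = 2; pos_z_3 = 1.5; width_3 = 2; height_3 = 2.5; pos_x_4 = 3.5; pos_y_4 = 4; pos_z_4 = 5.5; width_4 = 2.5; height_4 = 2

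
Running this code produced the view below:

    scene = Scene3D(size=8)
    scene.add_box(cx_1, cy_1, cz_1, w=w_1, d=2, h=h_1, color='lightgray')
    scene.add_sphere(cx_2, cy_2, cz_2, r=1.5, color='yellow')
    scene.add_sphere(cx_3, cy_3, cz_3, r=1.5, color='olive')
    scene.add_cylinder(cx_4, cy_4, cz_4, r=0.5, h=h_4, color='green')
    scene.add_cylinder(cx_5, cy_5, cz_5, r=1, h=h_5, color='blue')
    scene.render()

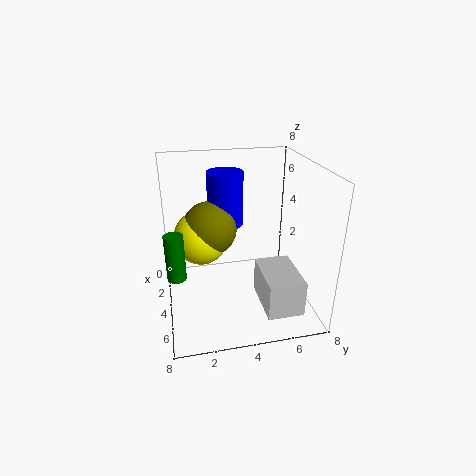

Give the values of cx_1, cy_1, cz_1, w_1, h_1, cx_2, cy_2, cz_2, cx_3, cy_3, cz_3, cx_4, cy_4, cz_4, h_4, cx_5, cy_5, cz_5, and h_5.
cx_1 = 4, cy_1 = 5, cz_1 = 0.5, w_1 = 3, h_1 = 2, cx_2 = 3.5, cy_2 = 2, cz_2 = 4, cx_3 = 3.5, cy_3 = 2.5, cz_3 = 4.5, cx_4 = 5, cy_4 = 0.5, cz_4 = 2.5, h_4 = 2.5, cx_5 = 3, cy_5 = 3.5, cz_5 = 4.5, h_5 = 3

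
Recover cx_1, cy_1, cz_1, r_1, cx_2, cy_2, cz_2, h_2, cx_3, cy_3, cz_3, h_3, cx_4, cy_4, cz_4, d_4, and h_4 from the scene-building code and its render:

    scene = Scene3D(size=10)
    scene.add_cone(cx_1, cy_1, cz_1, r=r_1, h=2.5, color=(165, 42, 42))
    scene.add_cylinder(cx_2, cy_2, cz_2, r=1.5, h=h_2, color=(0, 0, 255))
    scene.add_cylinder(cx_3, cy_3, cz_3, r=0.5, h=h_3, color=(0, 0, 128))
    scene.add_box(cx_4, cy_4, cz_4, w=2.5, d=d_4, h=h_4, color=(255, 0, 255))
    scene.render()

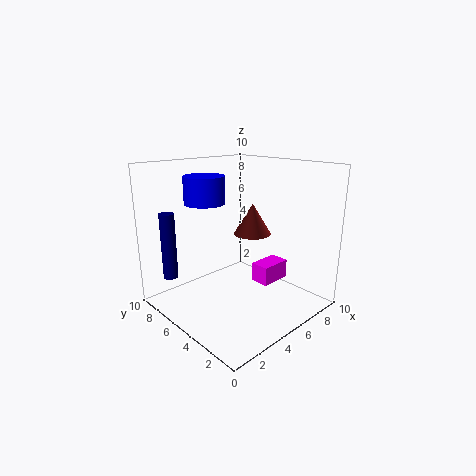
cx_1 = 8.5
cy_1 = 7
cz_1 = 4
r_1 = 1.5
cx_2 = 4.5
cy_2 = 8
cz_2 = 7
h_2 = 2
cx_3 = 1
cy_3 = 7.5
cz_3 = 2.5
h_3 = 4.5
cx_4 = 7.5
cy_4 = 4.5
cz_4 = 0.5
d_4 = 1.5
h_4 = 1.5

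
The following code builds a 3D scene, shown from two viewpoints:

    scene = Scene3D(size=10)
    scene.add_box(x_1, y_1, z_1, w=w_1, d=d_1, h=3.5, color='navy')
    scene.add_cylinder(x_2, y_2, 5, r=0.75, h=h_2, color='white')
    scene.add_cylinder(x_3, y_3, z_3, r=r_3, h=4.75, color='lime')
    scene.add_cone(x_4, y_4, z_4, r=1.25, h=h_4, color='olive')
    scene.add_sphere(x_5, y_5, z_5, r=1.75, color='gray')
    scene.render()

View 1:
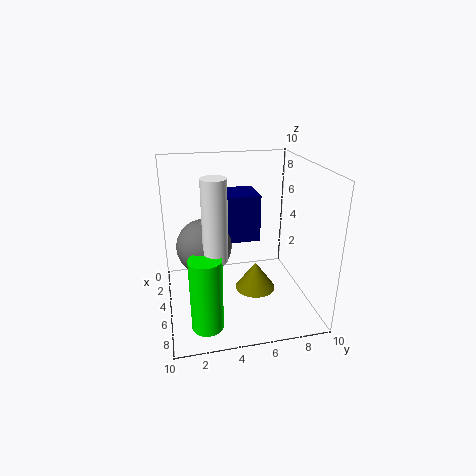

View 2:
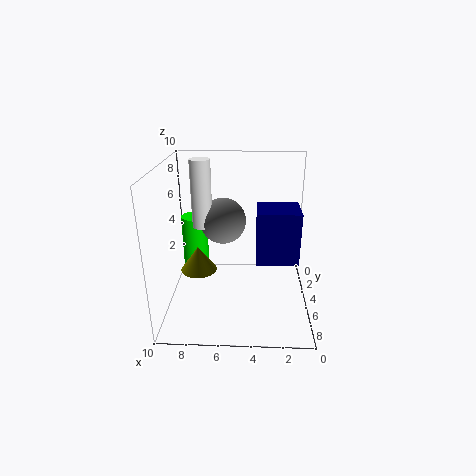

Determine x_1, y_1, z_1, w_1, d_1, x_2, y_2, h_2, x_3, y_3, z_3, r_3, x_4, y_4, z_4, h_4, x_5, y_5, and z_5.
x_1 = 1, y_1 = 4.5, z_1 = 4, w_1 = 2.75, d_1 = 2.5, x_2 = 7.75, y_2 = 3, h_2 = 5, x_3 = 8.5, y_3 = 2.25, z_3 = 0.75, r_3 = 1, x_4 = 7.75, y_4 = 5.5, z_4 = 2.75, h_4 = 1.75, x_5 = 6.25, y_5 = 2.5, z_5 = 5.25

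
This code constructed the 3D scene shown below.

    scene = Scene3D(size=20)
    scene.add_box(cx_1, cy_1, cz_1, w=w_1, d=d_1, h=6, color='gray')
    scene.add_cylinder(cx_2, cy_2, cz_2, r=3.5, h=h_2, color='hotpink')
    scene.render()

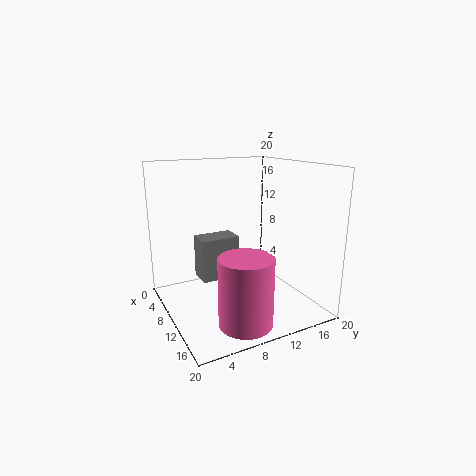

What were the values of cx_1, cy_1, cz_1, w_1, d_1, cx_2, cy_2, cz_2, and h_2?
cx_1 = 6; cy_1 = 5; cz_1 = 4; w_1 = 3.5; d_1 = 5.5; cx_2 = 16; cy_2 = 8; cz_2 = 0.5; h_2 = 9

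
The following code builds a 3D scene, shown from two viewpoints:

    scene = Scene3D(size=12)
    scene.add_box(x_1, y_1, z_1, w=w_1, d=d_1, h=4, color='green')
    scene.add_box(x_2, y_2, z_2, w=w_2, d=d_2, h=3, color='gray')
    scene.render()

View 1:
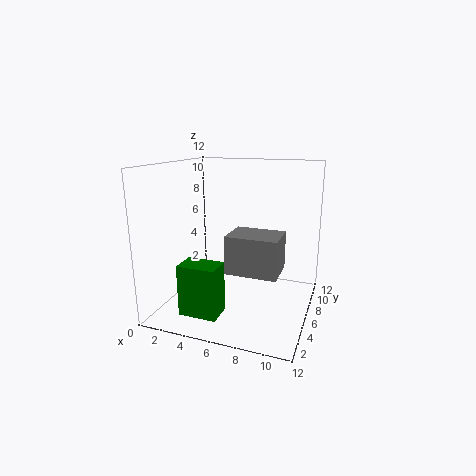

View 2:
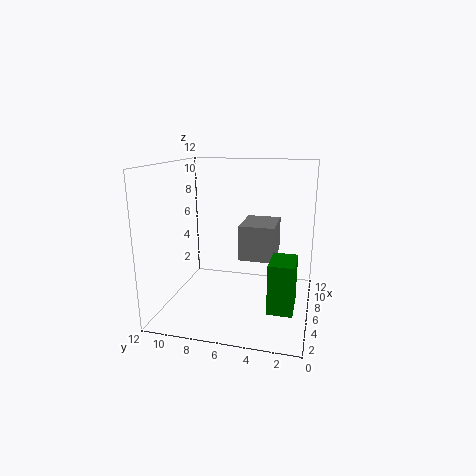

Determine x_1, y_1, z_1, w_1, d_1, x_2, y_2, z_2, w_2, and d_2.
x_1 = 3, y_1 = 1, z_1 = 1, w_1 = 3, d_1 = 2, x_2 = 6, y_2 = 3, z_2 = 4, w_2 = 4, d_2 = 3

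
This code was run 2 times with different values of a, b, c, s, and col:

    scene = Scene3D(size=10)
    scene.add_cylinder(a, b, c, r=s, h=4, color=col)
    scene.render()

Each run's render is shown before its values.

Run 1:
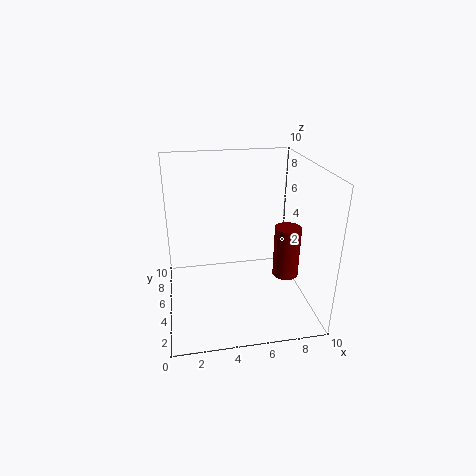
a = 9; b = 6; c = 1; s = 1; col = 'maroon'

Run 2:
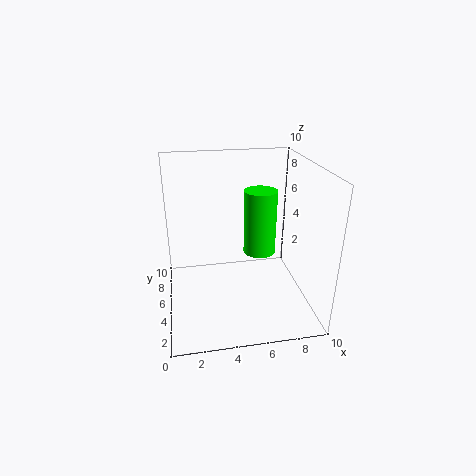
a = 6; b = 3; c = 5; s = 1; col = 'lime'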